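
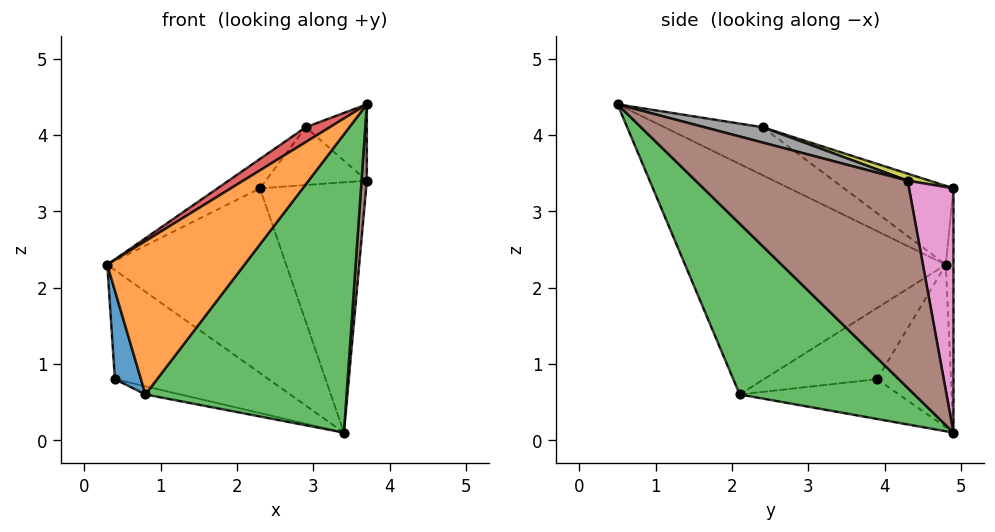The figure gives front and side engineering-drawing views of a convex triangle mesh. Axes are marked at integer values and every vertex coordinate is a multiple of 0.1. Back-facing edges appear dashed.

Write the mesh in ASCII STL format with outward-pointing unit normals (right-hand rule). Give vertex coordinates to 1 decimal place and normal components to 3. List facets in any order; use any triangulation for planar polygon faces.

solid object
 facet normal -0.043 0.999 -0.015
  outer loop
   vertex 2.3 4.9 3.3
   vertex 3.4 4.9 0.1
   vertex 0.3 4.8 2.3
  endloop
 endfacet
 facet normal -0.798 -0.420 0.432
  outer loop
   vertex 0.8 2.1 0.6
   vertex 3.7 0.5 4.4
   vertex 0.3 4.8 2.3
  endloop
 endfacet
 facet normal 0.507 -0.584 -0.633
  outer loop
   vertex 0.8 2.1 0.6
   vertex 3.4 4.9 0.1
   vertex 3.7 0.5 4.4
  endloop
 endfacet
 facet normal -0.658 -0.161 0.736
  outer loop
   vertex 2.9 2.4 4.1
   vertex 0.3 4.8 2.3
   vertex 3.7 0.5 4.4
  endloop
 endfacet
 facet normal -0.447 0.173 0.877
  outer loop
   vertex 2.9 2.4 4.1
   vertex 2.3 4.9 3.3
   vertex 0.3 4.8 2.3
  endloop
 endfacet
 facet normal 0.995 -0.025 -0.095
  outer loop
   vertex 3.7 4.3 3.4
   vertex 3.7 0.5 4.4
   vertex 3.4 4.9 0.1
  endloop
 endfacet
 facet normal 0.383 0.915 0.132
  outer loop
   vertex 3.7 4.3 3.4
   vertex 3.4 4.9 0.1
   vertex 2.3 4.9 3.3
  endloop
 endfacet
 facet normal 0.235 0.247 0.940
  outer loop
   vertex 3.7 4.3 3.4
   vertex 2.9 2.4 4.1
   vertex 3.7 0.5 4.4
  endloop
 endfacet
 facet normal 0.069 0.319 0.945
  outer loop
   vertex 3.7 4.3 3.4
   vertex 2.3 4.9 3.3
   vertex 2.9 2.4 4.1
  endloop
 endfacet
 facet normal -0.377 0.783 -0.495
  outer loop
   vertex 0.4 3.9 0.8
   vertex 0.3 4.8 2.3
   vertex 3.4 4.9 0.1
  endloop
 endfacet
 facet normal -0.972 -0.224 0.069
  outer loop
   vertex 0.4 3.9 0.8
   vertex 0.8 2.1 0.6
   vertex 0.3 4.8 2.3
  endloop
 endfacet
 facet normal -0.244 0.053 -0.968
  outer loop
   vertex 0.4 3.9 0.8
   vertex 3.4 4.9 0.1
   vertex 0.8 2.1 0.6
  endloop
 endfacet
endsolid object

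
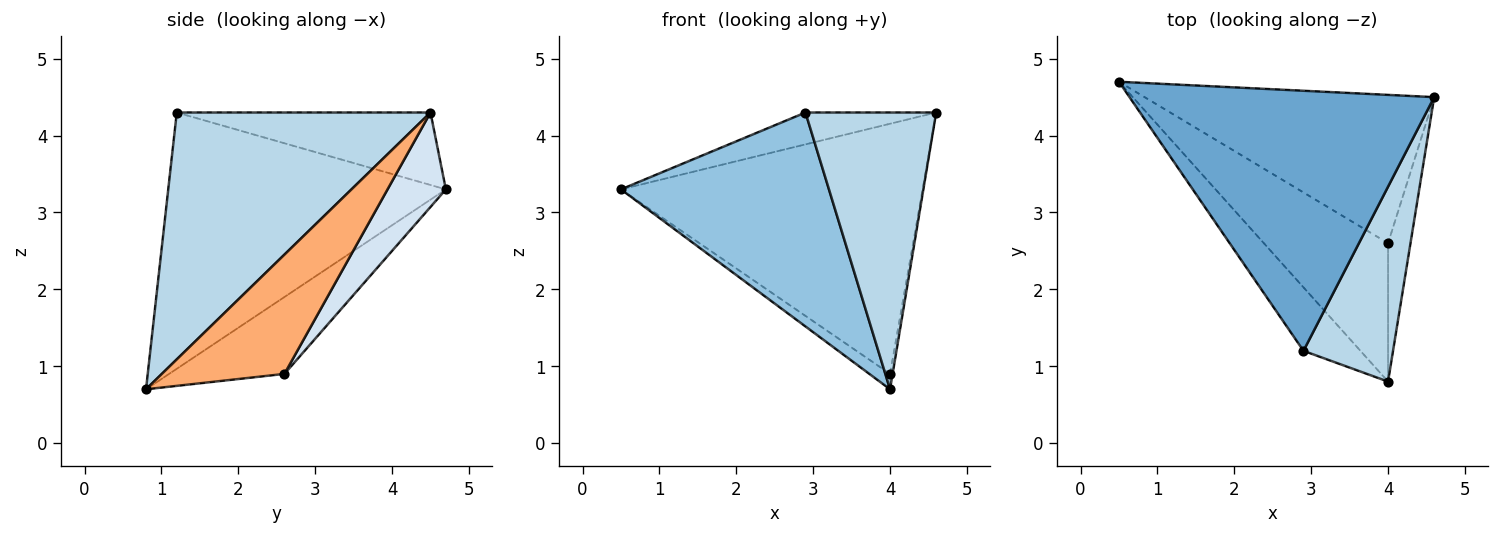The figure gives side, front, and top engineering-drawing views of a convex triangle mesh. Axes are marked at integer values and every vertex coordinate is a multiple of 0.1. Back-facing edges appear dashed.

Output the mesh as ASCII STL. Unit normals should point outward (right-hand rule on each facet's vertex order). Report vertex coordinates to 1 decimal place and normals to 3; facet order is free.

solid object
 facet normal -0.230 0.118 0.966
  outer loop
   vertex 2.9 1.2 4.3
   vertex 4.6 4.5 4.3
   vertex 0.5 4.7 3.3
  endloop
 endfacet
 facet normal -0.788 -0.590 -0.175
  outer loop
   vertex 2.9 1.2 4.3
   vertex 0.5 4.7 3.3
   vertex 4.0 0.8 0.7
  endloop
 endfacet
 facet normal 0.846 -0.436 0.307
  outer loop
   vertex 2.9 1.2 4.3
   vertex 4.0 0.8 0.7
   vertex 4.6 4.5 4.3
  endloop
 endfacet
 facet normal 0.164 0.848 -0.503
  outer loop
   vertex 4.0 2.6 0.9
   vertex 0.5 4.7 3.3
   vertex 4.6 4.5 4.3
  endloop
 endfacet
 facet normal -0.524 0.094 -0.846
  outer loop
   vertex 4.0 2.6 0.9
   vertex 4.0 0.8 0.7
   vertex 0.5 4.7 3.3
  endloop
 endfacet
 facet normal 0.983 0.021 -0.185
  outer loop
   vertex 4.0 2.6 0.9
   vertex 4.6 4.5 4.3
   vertex 4.0 0.8 0.7
  endloop
 endfacet
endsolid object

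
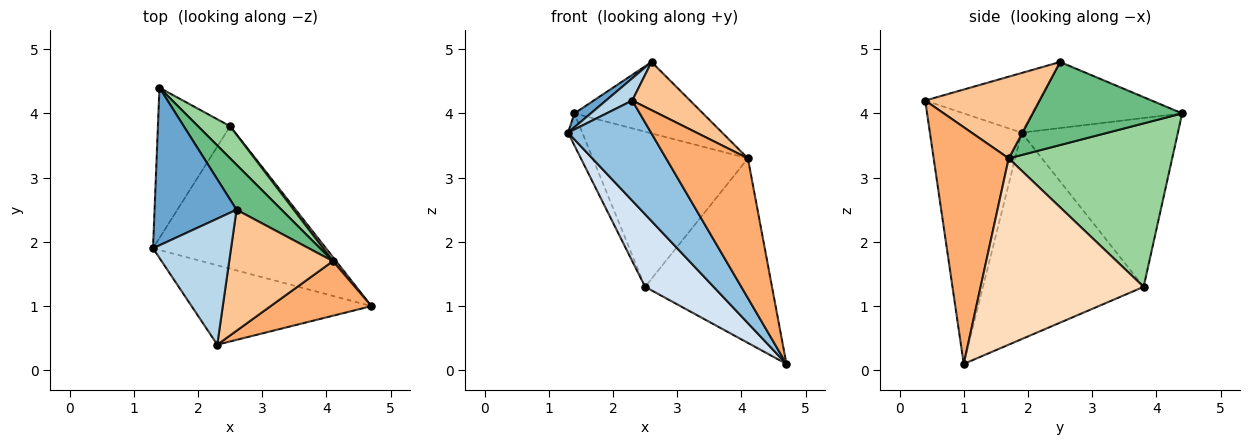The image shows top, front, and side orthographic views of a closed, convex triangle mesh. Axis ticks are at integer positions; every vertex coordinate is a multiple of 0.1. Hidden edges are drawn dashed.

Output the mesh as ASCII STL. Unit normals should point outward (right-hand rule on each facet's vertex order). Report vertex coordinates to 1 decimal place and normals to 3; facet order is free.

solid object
 facet normal -0.626 -0.068 0.777
  outer loop
   vertex 2.6 2.5 4.8
   vertex 1.4 4.4 4.0
   vertex 1.3 1.9 3.7
  endloop
 endfacet
 facet normal -0.654 -0.593 -0.470
  outer loop
   vertex 2.3 0.4 4.2
   vertex 1.3 1.9 3.7
   vertex 4.7 1.0 0.1
  endloop
 endfacet
 facet normal -0.602 -0.139 0.787
  outer loop
   vertex 2.3 0.4 4.2
   vertex 2.6 2.5 4.8
   vertex 1.3 1.9 3.7
  endloop
 endfacet
 facet normal -0.729 -0.311 -0.610
  outer loop
   vertex 2.5 3.8 1.3
   vertex 4.7 1.0 0.1
   vertex 1.3 1.9 3.7
  endloop
 endfacet
 facet normal -0.916 0.084 -0.392
  outer loop
   vertex 2.5 3.8 1.3
   vertex 1.3 1.9 3.7
   vertex 1.4 4.4 4.0
  endloop
 endfacet
 facet normal 0.650 -0.708 0.277
  outer loop
   vertex 4.1 1.7 3.3
   vertex 2.3 0.4 4.2
   vertex 4.7 1.0 0.1
  endloop
 endfacet
 facet normal 0.591 -0.299 0.750
  outer loop
   vertex 4.1 1.7 3.3
   vertex 2.6 2.5 4.8
   vertex 2.3 0.4 4.2
  endloop
 endfacet
 facet normal 0.789 0.614 0.014
  outer loop
   vertex 4.1 1.7 3.3
   vertex 4.7 1.0 0.1
   vertex 2.5 3.8 1.3
  endloop
 endfacet
 facet normal 0.701 0.603 0.380
  outer loop
   vertex 4.1 1.7 3.3
   vertex 1.4 4.4 4.0
   vertex 2.6 2.5 4.8
  endloop
 endfacet
 facet normal 0.718 0.682 0.141
  outer loop
   vertex 4.1 1.7 3.3
   vertex 2.5 3.8 1.3
   vertex 1.4 4.4 4.0
  endloop
 endfacet
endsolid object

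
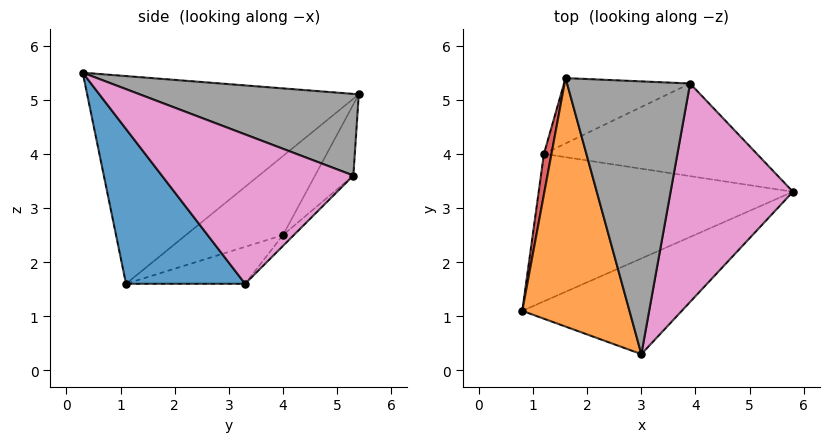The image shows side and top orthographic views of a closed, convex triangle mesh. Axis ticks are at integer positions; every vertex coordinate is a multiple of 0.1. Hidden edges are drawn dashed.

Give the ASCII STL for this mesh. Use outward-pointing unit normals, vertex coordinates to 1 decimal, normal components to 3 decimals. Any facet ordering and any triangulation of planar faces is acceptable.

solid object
 facet normal 0.372 -0.845 -0.383
  outer loop
   vertex 3.0 0.3 5.5
   vertex 0.8 1.1 1.6
   vertex 5.8 3.3 1.6
  endloop
 endfacet
 facet normal -0.870 -0.204 0.449
  outer loop
   vertex 3.0 0.3 5.5
   vertex 1.6 5.4 5.1
   vertex 0.8 1.1 1.6
  endloop
 endfacet
 facet normal -0.137 0.311 -0.941
  outer loop
   vertex 1.2 4.0 2.5
   vertex 5.8 3.3 1.6
   vertex 0.8 1.1 1.6
  endloop
 endfacet
 facet normal -0.990 0.107 0.095
  outer loop
   vertex 1.2 4.0 2.5
   vertex 0.8 1.1 1.6
   vertex 1.6 5.4 5.1
  endloop
 endfacet
 facet normal -0.037 0.689 -0.724
  outer loop
   vertex 3.9 5.3 3.6
   vertex 5.8 3.3 1.6
   vertex 1.2 4.0 2.5
  endloop
 endfacet
 facet normal -0.243 0.869 -0.431
  outer loop
   vertex 3.9 5.3 3.6
   vertex 1.2 4.0 2.5
   vertex 1.6 5.4 5.1
  endloop
 endfacet
 facet normal 0.770 0.101 0.630
  outer loop
   vertex 3.9 5.3 3.6
   vertex 3.0 0.3 5.5
   vertex 5.8 3.3 1.6
  endloop
 endfacet
 facet normal 0.540 0.212 0.814
  outer loop
   vertex 3.9 5.3 3.6
   vertex 1.6 5.4 5.1
   vertex 3.0 0.3 5.5
  endloop
 endfacet
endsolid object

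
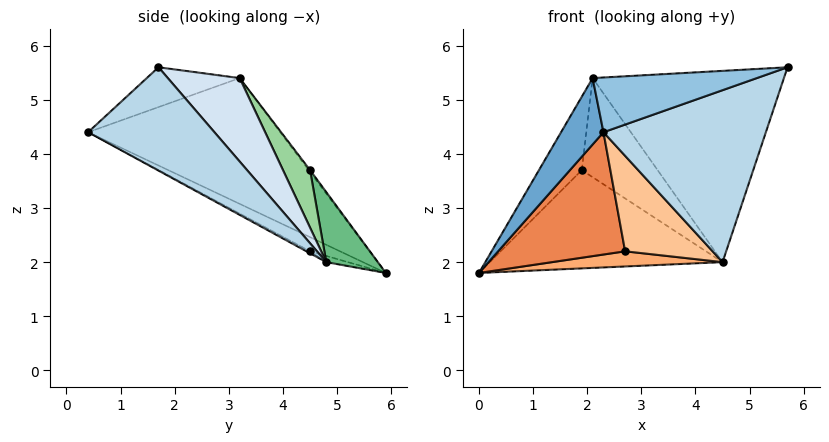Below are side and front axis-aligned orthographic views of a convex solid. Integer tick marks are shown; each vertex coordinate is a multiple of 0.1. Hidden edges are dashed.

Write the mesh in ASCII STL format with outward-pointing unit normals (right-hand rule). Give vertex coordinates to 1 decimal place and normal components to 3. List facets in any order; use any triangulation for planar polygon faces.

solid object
 facet normal -0.904 -0.200 0.378
  outer loop
   vertex 2.1 3.2 5.4
   vertex 0.0 5.9 1.8
   vertex 2.3 0.4 4.4
  endloop
 endfacet
 facet normal -0.194 -0.342 0.919
  outer loop
   vertex 2.1 3.2 5.4
   vertex 2.3 0.4 4.4
   vertex 5.7 1.7 5.6
  endloop
 endfacet
 facet normal 0.460 -0.591 -0.662
  outer loop
   vertex 4.5 4.8 2.0
   vertex 5.7 1.7 5.6
   vertex 2.3 0.4 4.4
  endloop
 endfacet
 facet normal 0.290 0.771 0.567
  outer loop
   vertex 4.5 4.8 2.0
   vertex 2.1 3.2 5.4
   vertex 5.7 1.7 5.6
  endloop
 endfacet
 facet normal -0.109 -0.462 -0.880
  outer loop
   vertex 2.7 4.5 2.2
   vertex 2.3 0.4 4.4
   vertex 0.0 5.9 1.8
  endloop
 endfacet
 facet normal -0.045 -0.354 -0.934
  outer loop
   vertex 2.7 4.5 2.2
   vertex 0.0 5.9 1.8
   vertex 4.5 4.8 2.0
  endloop
 endfacet
 facet normal -0.019 -0.471 -0.882
  outer loop
   vertex 2.7 4.5 2.2
   vertex 4.5 4.8 2.0
   vertex 2.3 0.4 4.4
  endloop
 endfacet
 facet normal -0.025 0.793 0.609
  outer loop
   vertex 1.9 4.5 3.7
   vertex 0.0 5.9 1.8
   vertex 2.1 3.2 5.4
  endloop
 endfacet
 facet normal 0.193 0.872 0.449
  outer loop
   vertex 1.9 4.5 3.7
   vertex 4.5 4.8 2.0
   vertex 0.0 5.9 1.8
  endloop
 endfacet
 facet normal 0.278 0.779 0.563
  outer loop
   vertex 1.9 4.5 3.7
   vertex 2.1 3.2 5.4
   vertex 4.5 4.8 2.0
  endloop
 endfacet
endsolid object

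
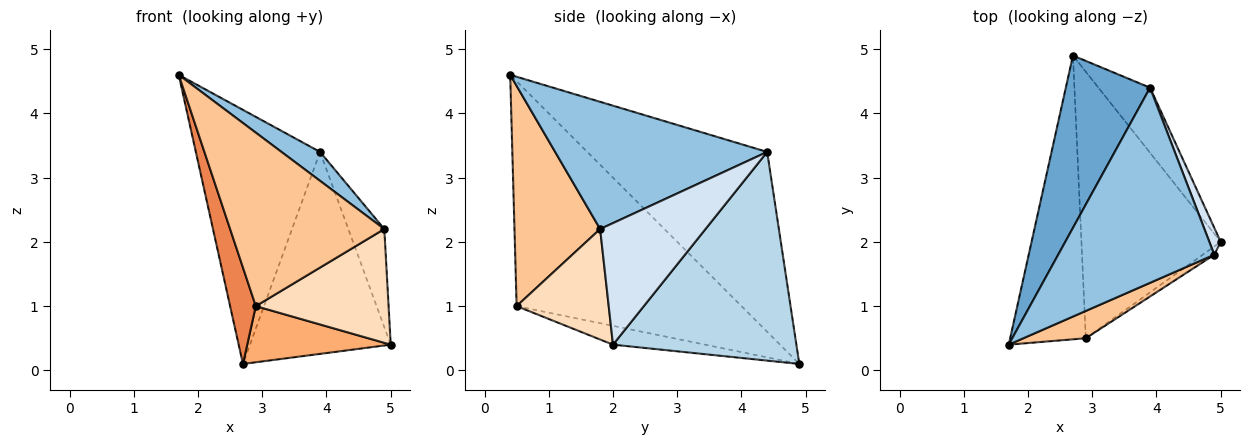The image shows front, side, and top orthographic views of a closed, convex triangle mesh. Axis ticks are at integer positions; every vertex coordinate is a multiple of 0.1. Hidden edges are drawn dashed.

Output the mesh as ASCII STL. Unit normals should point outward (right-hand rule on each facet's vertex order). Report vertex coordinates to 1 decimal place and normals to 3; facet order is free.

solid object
 facet normal -0.768 0.530 0.360
  outer loop
   vertex 3.9 4.4 3.4
   vertex 2.7 4.9 0.1
   vertex 1.7 0.4 4.6
  endloop
 endfacet
 facet normal 0.628 -0.114 0.770
  outer loop
   vertex 3.9 4.4 3.4
   vertex 1.7 0.4 4.6
   vertex 4.9 1.8 2.2
  endloop
 endfacet
 facet normal 0.778 0.597 -0.193
  outer loop
   vertex 3.9 4.4 3.4
   vertex 5.0 2.0 0.4
   vertex 2.7 4.9 0.1
  endloop
 endfacet
 facet normal 0.943 0.322 0.088
  outer loop
   vertex 3.9 4.4 3.4
   vertex 4.9 1.8 2.2
   vertex 5.0 2.0 0.4
  endloop
 endfacet
 facet normal -0.942 -0.108 -0.317
  outer loop
   vertex 2.9 0.5 1.0
   vertex 1.7 0.4 4.6
   vertex 2.7 4.9 0.1
  endloop
 endfacet
 facet normal -0.131 -0.204 -0.970
  outer loop
   vertex 2.9 0.5 1.0
   vertex 2.7 4.9 0.1
   vertex 5.0 2.0 0.4
  endloop
 endfacet
 facet normal 0.481 -0.866 0.136
  outer loop
   vertex 2.9 0.5 1.0
   vertex 4.9 1.8 2.2
   vertex 1.7 0.4 4.6
  endloop
 endfacet
 facet normal 0.569 -0.820 -0.060
  outer loop
   vertex 2.9 0.5 1.0
   vertex 5.0 2.0 0.4
   vertex 4.9 1.8 2.2
  endloop
 endfacet
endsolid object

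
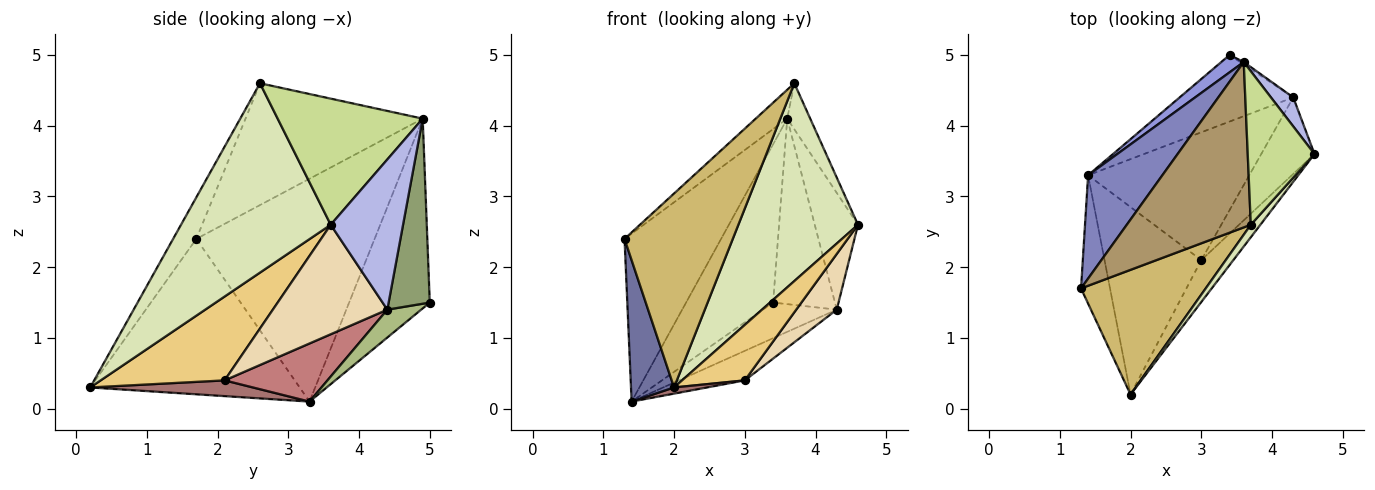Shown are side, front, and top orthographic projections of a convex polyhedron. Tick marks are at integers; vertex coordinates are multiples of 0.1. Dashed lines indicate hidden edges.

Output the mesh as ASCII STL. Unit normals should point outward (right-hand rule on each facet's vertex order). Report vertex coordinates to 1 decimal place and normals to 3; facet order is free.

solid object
 facet normal -0.964 -0.198 -0.180
  outer loop
   vertex 1.4 3.3 0.1
   vertex 2.0 0.2 0.3
   vertex 1.3 1.7 2.4
  endloop
 endfacet
 facet normal -0.844 0.457 0.281
  outer loop
   vertex 1.4 3.3 0.1
   vertex 1.3 1.7 2.4
   vertex 3.6 4.9 4.1
  endloop
 endfacet
 facet normal -0.678 0.731 0.080
  outer loop
   vertex 1.4 3.3 0.1
   vertex 3.6 4.9 4.1
   vertex 3.4 5.0 1.5
  endloop
 endfacet
 facet normal 0.851 0.509 0.126
  outer loop
   vertex 4.3 4.4 1.4
   vertex 3.6 4.9 4.1
   vertex 4.6 3.6 2.6
  endloop
 endfacet
 facet normal 0.554 0.833 -0.011
  outer loop
   vertex 4.3 4.4 1.4
   vertex 3.4 5.0 1.5
   vertex 3.6 4.9 4.1
  endloop
 endfacet
 facet normal 0.212 0.461 -0.862
  outer loop
   vertex 4.3 4.4 1.4
   vertex 1.4 3.3 0.1
   vertex 3.4 5.0 1.5
  endloop
 endfacet
 facet normal 0.875 0.139 0.463
  outer loop
   vertex 3.7 2.6 4.6
   vertex 4.6 3.6 2.6
   vertex 3.6 4.9 4.1
  endloop
 endfacet
 facet normal 0.781 -0.624 0.039
  outer loop
   vertex 3.7 2.6 4.6
   vertex 2.0 0.2 0.3
   vertex 4.6 3.6 2.6
  endloop
 endfacet
 facet normal -0.695 0.124 0.708
  outer loop
   vertex 3.7 2.6 4.6
   vertex 3.6 4.9 4.1
   vertex 1.3 1.7 2.4
  endloop
 endfacet
 facet normal -0.177 -0.828 0.532
  outer loop
   vertex 3.7 2.6 4.6
   vertex 1.3 1.7 2.4
   vertex 2.0 0.2 0.3
  endloop
 endfacet
 facet normal 0.844 -0.427 -0.323
  outer loop
   vertex 3.0 2.1 0.4
   vertex 4.6 3.6 2.6
   vertex 2.0 0.2 0.3
  endloop
 endfacet
 facet normal 0.857 -0.303 -0.416
  outer loop
   vertex 3.0 2.1 0.4
   vertex 4.3 4.4 1.4
   vertex 4.6 3.6 2.6
  endloop
 endfacet
 facet normal 0.161 -0.033 -0.986
  outer loop
   vertex 3.0 2.1 0.4
   vertex 2.0 0.2 0.3
   vertex 1.4 3.3 0.1
  endloop
 endfacet
 facet normal 0.332 0.212 -0.919
  outer loop
   vertex 3.0 2.1 0.4
   vertex 1.4 3.3 0.1
   vertex 4.3 4.4 1.4
  endloop
 endfacet
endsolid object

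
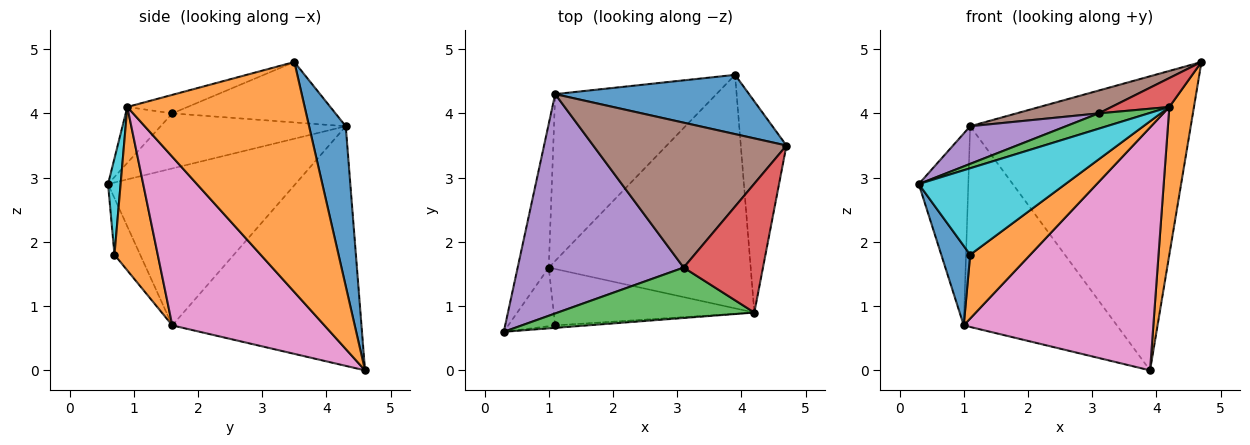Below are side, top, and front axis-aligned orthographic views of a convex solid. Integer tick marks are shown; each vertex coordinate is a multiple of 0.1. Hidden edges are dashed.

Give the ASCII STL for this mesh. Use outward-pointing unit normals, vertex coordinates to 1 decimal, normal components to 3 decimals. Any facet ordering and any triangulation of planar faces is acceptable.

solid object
 facet normal 0.161 0.968 0.195
  outer loop
   vertex 1.1 4.3 3.8
   vertex 4.7 3.5 4.8
   vertex 3.9 4.6 0.0
  endloop
 endfacet
 facet normal 0.972 -0.135 -0.193
  outer loop
   vertex 4.2 0.9 4.1
   vertex 3.9 4.6 0.0
   vertex 4.7 3.5 4.8
  endloop
 endfacet
 facet normal -0.262 -0.281 0.923
  outer loop
   vertex 3.1 1.6 4.0
   vertex 0.3 0.6 2.9
   vertex 4.2 0.9 4.1
  endloop
 endfacet
 facet normal -0.222 -0.213 0.951
  outer loop
   vertex 3.1 1.6 4.0
   vertex 4.2 0.9 4.1
   vertex 4.7 3.5 4.8
  endloop
 endfacet
 facet normal -0.311 -0.161 0.937
  outer loop
   vertex 3.1 1.6 4.0
   vertex 1.1 4.3 3.8
   vertex 0.3 0.6 2.9
  endloop
 endfacet
 facet normal -0.295 -0.149 0.944
  outer loop
   vertex 3.1 1.6 4.0
   vertex 4.7 3.5 4.8
   vertex 1.1 4.3 3.8
  endloop
 endfacet
 facet normal 0.501 -0.624 -0.600
  outer loop
   vertex 1.0 1.6 0.7
   vertex 3.9 4.6 0.0
   vertex 4.2 0.9 4.1
  endloop
 endfacet
 facet normal -0.689 0.558 -0.463
  outer loop
   vertex 1.0 1.6 0.7
   vertex 1.1 4.3 3.8
   vertex 3.9 4.6 0.0
  endloop
 endfacet
 facet normal -0.950 0.251 -0.188
  outer loop
   vertex 1.0 1.6 0.7
   vertex 0.3 0.6 2.9
   vertex 1.1 4.3 3.8
  endloop
 endfacet
 facet normal 0.085 -0.996 -0.028
  outer loop
   vertex 1.1 0.7 1.8
   vertex 4.2 0.9 4.1
   vertex 0.3 0.6 2.9
  endloop
 endfacet
 facet normal -0.582 -0.655 -0.483
  outer loop
   vertex 1.1 0.7 1.8
   vertex 0.3 0.6 2.9
   vertex 1.0 1.6 0.7
  endloop
 endfacet
 facet normal 0.475 -0.659 -0.583
  outer loop
   vertex 1.1 0.7 1.8
   vertex 1.0 1.6 0.7
   vertex 4.2 0.9 4.1
  endloop
 endfacet
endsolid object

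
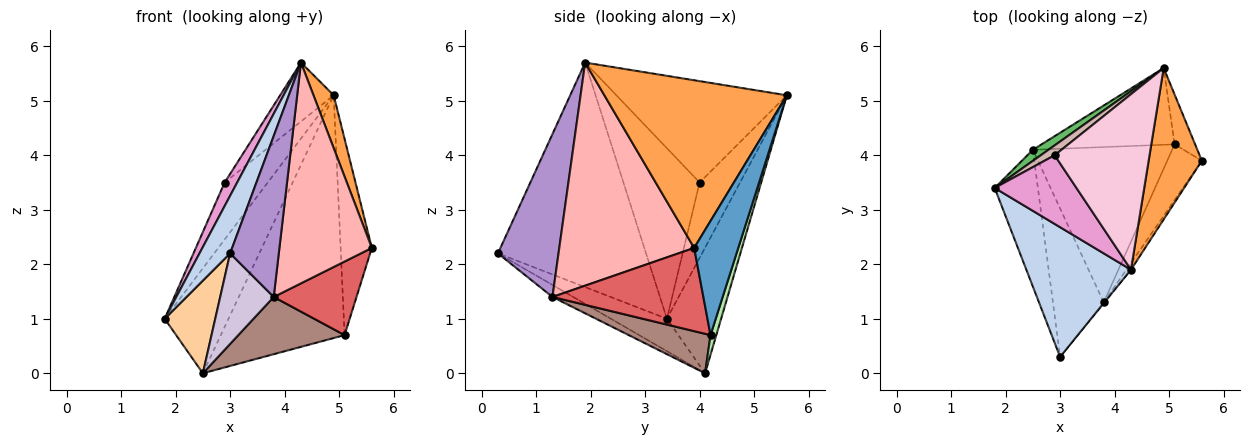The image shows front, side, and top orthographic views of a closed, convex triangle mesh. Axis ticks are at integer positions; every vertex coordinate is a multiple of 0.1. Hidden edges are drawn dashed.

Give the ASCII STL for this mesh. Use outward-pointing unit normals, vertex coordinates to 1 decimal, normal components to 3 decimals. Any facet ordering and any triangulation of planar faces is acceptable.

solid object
 facet normal 0.808 0.572 -0.145
  outer loop
   vertex 5.1 4.2 0.7
   vertex 4.9 5.6 5.1
   vertex 5.6 3.9 2.3
  endloop
 endfacet
 facet normal -0.891 -0.184 0.415
  outer loop
   vertex 4.3 1.9 5.7
   vertex 1.8 3.4 1.0
   vertex 3.0 0.3 2.2
  endloop
 endfacet
 facet normal 0.948 -0.105 0.301
  outer loop
   vertex 4.3 1.9 5.7
   vertex 5.6 3.9 2.3
   vertex 4.9 5.6 5.1
  endloop
 endfacet
 facet normal -0.528 -0.476 -0.703
  outer loop
   vertex 2.5 4.1 0.0
   vertex 3.0 0.3 2.2
   vertex 1.8 3.4 1.0
  endloop
 endfacet
 facet normal -0.645 0.760 0.080
  outer loop
   vertex 2.5 4.1 0.0
   vertex 1.8 3.4 1.0
   vertex 4.9 5.6 5.1
  endloop
 endfacet
 facet normal 0.044 0.953 -0.301
  outer loop
   vertex 2.5 4.1 0.0
   vertex 4.9 5.6 5.1
   vertex 5.1 4.2 0.7
  endloop
 endfacet
 facet normal 0.824 -0.452 -0.342
  outer loop
   vertex 3.8 1.3 1.4
   vertex 5.1 4.2 0.7
   vertex 5.6 3.9 2.3
  endloop
 endfacet
 facet normal 0.825 -0.565 -0.017
  outer loop
   vertex 3.8 1.3 1.4
   vertex 5.6 3.9 2.3
   vertex 4.3 1.9 5.7
  endloop
 endfacet
 facet normal 0.780 -0.626 -0.003
  outer loop
   vertex 3.8 1.3 1.4
   vertex 4.3 1.9 5.7
   vertex 3.0 0.3 2.2
  endloop
 endfacet
 facet normal -0.199 -0.510 -0.837
  outer loop
   vertex 3.8 1.3 1.4
   vertex 3.0 0.3 2.2
   vertex 2.5 4.1 0.0
  endloop
 endfacet
 facet normal 0.257 -0.334 -0.907
  outer loop
   vertex 3.8 1.3 1.4
   vertex 2.5 4.1 0.0
   vertex 5.1 4.2 0.7
  endloop
 endfacet
 facet normal -0.679 0.724 0.125
  outer loop
   vertex 2.9 4.0 3.5
   vertex 4.9 5.6 5.1
   vertex 1.8 3.4 1.0
  endloop
 endfacet
 facet normal -0.892 -0.147 0.428
  outer loop
   vertex 2.9 4.0 3.5
   vertex 1.8 3.4 1.0
   vertex 4.3 1.9 5.7
  endloop
 endfacet
 facet normal -0.712 0.223 0.666
  outer loop
   vertex 2.9 4.0 3.5
   vertex 4.3 1.9 5.7
   vertex 4.9 5.6 5.1
  endloop
 endfacet
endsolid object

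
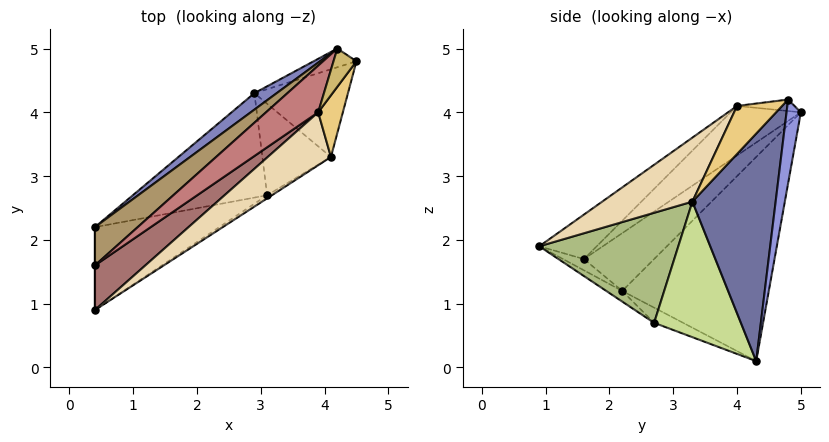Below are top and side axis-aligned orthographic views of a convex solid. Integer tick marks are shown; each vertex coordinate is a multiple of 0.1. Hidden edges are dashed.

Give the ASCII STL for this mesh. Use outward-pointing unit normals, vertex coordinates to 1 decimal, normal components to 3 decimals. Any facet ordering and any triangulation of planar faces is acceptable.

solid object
 facet normal 0.913 0.157 -0.376
  outer loop
   vertex 4.1 3.3 2.6
   vertex 2.9 4.3 0.1
   vertex 4.5 4.8 4.2
  endloop
 endfacet
 facet normal -0.624 0.779 0.068
  outer loop
   vertex 4.2 5.0 4.0
   vertex 2.9 4.3 0.1
   vertex 0.4 2.2 1.2
  endloop
 endfacet
 facet normal 0.668 0.661 -0.341
  outer loop
   vertex 4.2 5.0 4.0
   vertex 4.5 4.8 4.2
   vertex 2.9 4.3 0.1
  endloop
 endfacet
 facet normal -0.075 -0.473 -0.878
  outer loop
   vertex 3.1 2.7 0.7
   vertex 0.4 0.9 1.9
   vertex 0.4 2.2 1.2
  endloop
 endfacet
 facet normal -0.105 -0.361 -0.927
  outer loop
   vertex 3.1 2.7 0.7
   vertex 0.4 2.2 1.2
   vertex 2.9 4.3 0.1
  endloop
 endfacet
 facet normal 0.547 -0.837 -0.024
  outer loop
   vertex 3.1 2.7 0.7
   vertex 4.1 3.3 2.6
   vertex 0.4 0.9 1.9
  endloop
 endfacet
 facet normal 0.891 -0.058 -0.451
  outer loop
   vertex 3.1 2.7 0.7
   vertex 2.9 4.3 0.1
   vertex 4.1 3.3 2.6
  endloop
 endfacet
 facet normal -1.000 0.000 0.000
  outer loop
   vertex 0.4 1.6 1.7
   vertex 0.4 2.2 1.2
   vertex 0.4 0.9 1.9
  endloop
 endfacet
 facet normal -0.720 0.444 0.533
  outer loop
   vertex 0.4 1.6 1.7
   vertex 4.2 5.0 4.0
   vertex 0.4 2.2 1.2
  endloop
 endfacet
 facet normal -0.436 0.218 0.873
  outer loop
   vertex 3.9 4.0 4.1
   vertex 4.5 4.8 4.2
   vertex 4.2 5.0 4.0
  endloop
 endfacet
 facet normal 0.721 -0.587 0.370
  outer loop
   vertex 3.9 4.0 4.1
   vertex 4.1 3.3 2.6
   vertex 4.5 4.8 4.2
  endloop
 endfacet
 facet normal 0.433 -0.793 0.428
  outer loop
   vertex 3.9 4.0 4.1
   vertex 0.4 0.9 1.9
   vertex 4.1 3.3 2.6
  endloop
 endfacet
 facet normal -0.647 0.210 0.733
  outer loop
   vertex 3.9 4.0 4.1
   vertex 0.4 1.6 1.7
   vertex 0.4 0.9 1.9
  endloop
 endfacet
 facet normal -0.663 0.269 0.698
  outer loop
   vertex 3.9 4.0 4.1
   vertex 4.2 5.0 4.0
   vertex 0.4 1.6 1.7
  endloop
 endfacet
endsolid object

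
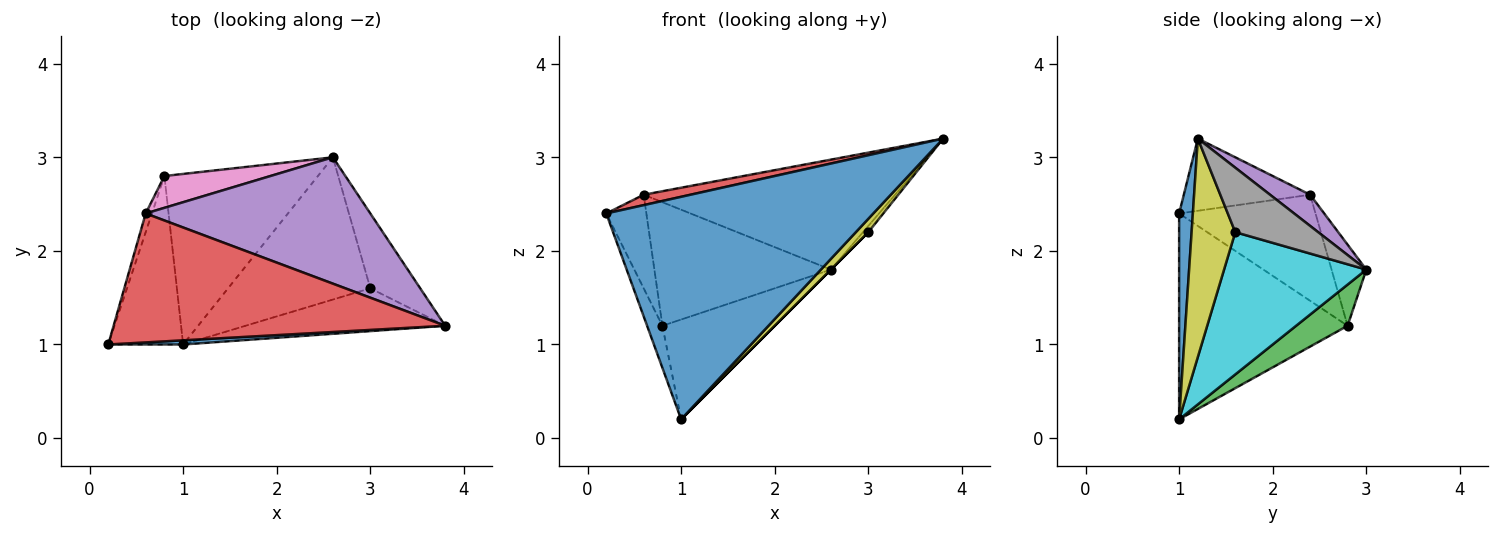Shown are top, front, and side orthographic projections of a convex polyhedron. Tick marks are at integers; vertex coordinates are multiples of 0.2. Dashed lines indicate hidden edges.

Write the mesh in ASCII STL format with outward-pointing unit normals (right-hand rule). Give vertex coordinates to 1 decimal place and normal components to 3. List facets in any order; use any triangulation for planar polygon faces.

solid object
 facet normal 0.051 -0.999 0.019
  outer loop
   vertex 1.0 1.0 0.2
   vertex 3.8 1.2 3.2
   vertex 0.2 1.0 2.4
  endloop
 endfacet
 facet normal -0.936 0.085 -0.341
  outer loop
   vertex 0.8 2.8 1.2
   vertex 1.0 1.0 0.2
   vertex 0.2 1.0 2.4
  endloop
 endfacet
 facet normal 0.226 0.492 -0.841
  outer loop
   vertex 0.8 2.8 1.2
   vertex 2.6 3.0 1.8
   vertex 1.0 1.0 0.2
  endloop
 endfacet
 facet normal -0.212 -0.079 0.974
  outer loop
   vertex 0.6 2.4 2.6
   vertex 0.2 1.0 2.4
   vertex 3.8 1.2 3.2
  endloop
 endfacet
 facet normal 0.104 0.653 0.750
  outer loop
   vertex 0.6 2.4 2.6
   vertex 3.8 1.2 3.2
   vertex 2.6 3.0 1.8
  endloop
 endfacet
 facet normal -0.958 0.282 -0.056
  outer loop
   vertex 0.6 2.4 2.6
   vertex 0.8 2.8 1.2
   vertex 0.2 1.0 2.4
  endloop
 endfacet
 facet normal -0.187 0.951 0.245
  outer loop
   vertex 0.6 2.4 2.6
   vertex 2.6 3.0 1.8
   vertex 0.8 2.8 1.2
  endloop
 endfacet
 facet normal 0.790 0.051 -0.611
  outer loop
   vertex 3.0 1.6 2.2
   vertex 2.6 3.0 1.8
   vertex 3.8 1.2 3.2
  endloop
 endfacet
 facet normal 0.722 -0.206 -0.660
  outer loop
   vertex 3.0 1.6 2.2
   vertex 3.8 1.2 3.2
   vertex 1.0 1.0 0.2
  endloop
 endfacet
 facet normal 0.707 0.000 -0.707
  outer loop
   vertex 3.0 1.6 2.2
   vertex 1.0 1.0 0.2
   vertex 2.6 3.0 1.8
  endloop
 endfacet
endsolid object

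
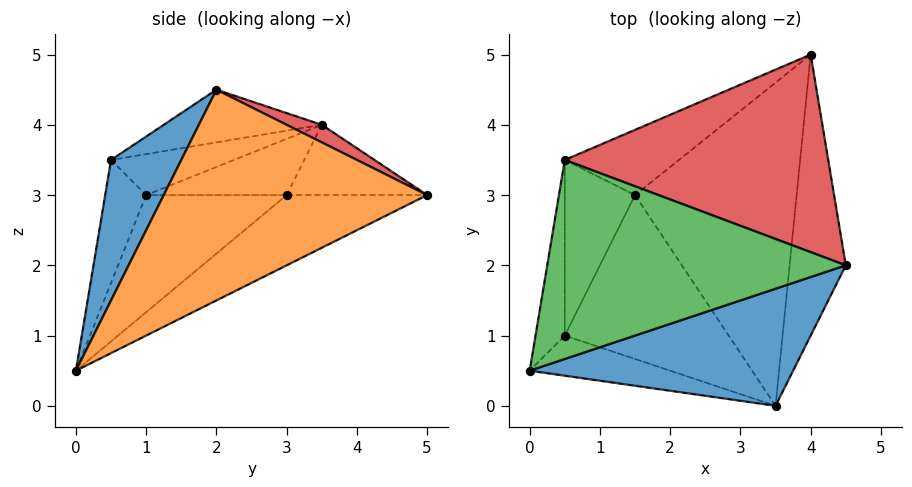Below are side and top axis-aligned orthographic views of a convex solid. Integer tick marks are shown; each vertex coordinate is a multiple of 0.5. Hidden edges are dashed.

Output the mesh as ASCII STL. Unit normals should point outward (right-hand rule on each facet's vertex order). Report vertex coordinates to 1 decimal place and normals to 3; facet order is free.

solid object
 facet normal 0.210 -0.894 0.395
  outer loop
   vertex 3.5 0.0 0.5
   vertex 4.5 2.0 4.5
   vertex 0.0 0.5 3.5
  endloop
 endfacet
 facet normal 0.966 0.032 -0.258
  outer loop
   vertex 3.5 0.0 0.5
   vertex 4.0 5.0 3.0
   vertex 4.5 2.0 4.5
  endloop
 endfacet
 facet normal -0.172 -0.134 0.976
  outer loop
   vertex 0.5 3.5 4.0
   vertex 0.0 0.5 3.5
   vertex 4.5 2.0 4.5
  endloop
 endfacet
 facet normal 0.059 0.454 0.889
  outer loop
   vertex 0.5 3.5 4.0
   vertex 4.5 2.0 4.5
   vertex 4.0 5.0 3.0
  endloop
 endfacet
 facet normal -0.656 -0.094 -0.749
  outer loop
   vertex 0.5 1.0 3.0
   vertex 3.5 0.0 0.5
   vertex 0.0 0.5 3.5
  endloop
 endfacet
 facet normal -0.793 0.226 -0.566
  outer loop
   vertex 0.5 1.0 3.0
   vertex 0.0 0.5 3.5
   vertex 0.5 3.5 4.0
  endloop
 endfacet
 facet normal -0.357 0.446 -0.821
  outer loop
   vertex 1.5 3.0 3.0
   vertex 4.0 5.0 3.0
   vertex 3.5 0.0 0.5
  endloop
 endfacet
 facet normal -0.438 0.548 -0.712
  outer loop
   vertex 1.5 3.0 3.0
   vertex 0.5 3.5 4.0
   vertex 4.0 5.0 3.0
  endloop
 endfacet
 facet normal -0.558 0.279 -0.781
  outer loop
   vertex 1.5 3.0 3.0
   vertex 3.5 0.0 0.5
   vertex 0.5 1.0 3.0
  endloop
 endfacet
 facet normal -0.596 0.298 -0.745
  outer loop
   vertex 1.5 3.0 3.0
   vertex 0.5 1.0 3.0
   vertex 0.5 3.5 4.0
  endloop
 endfacet
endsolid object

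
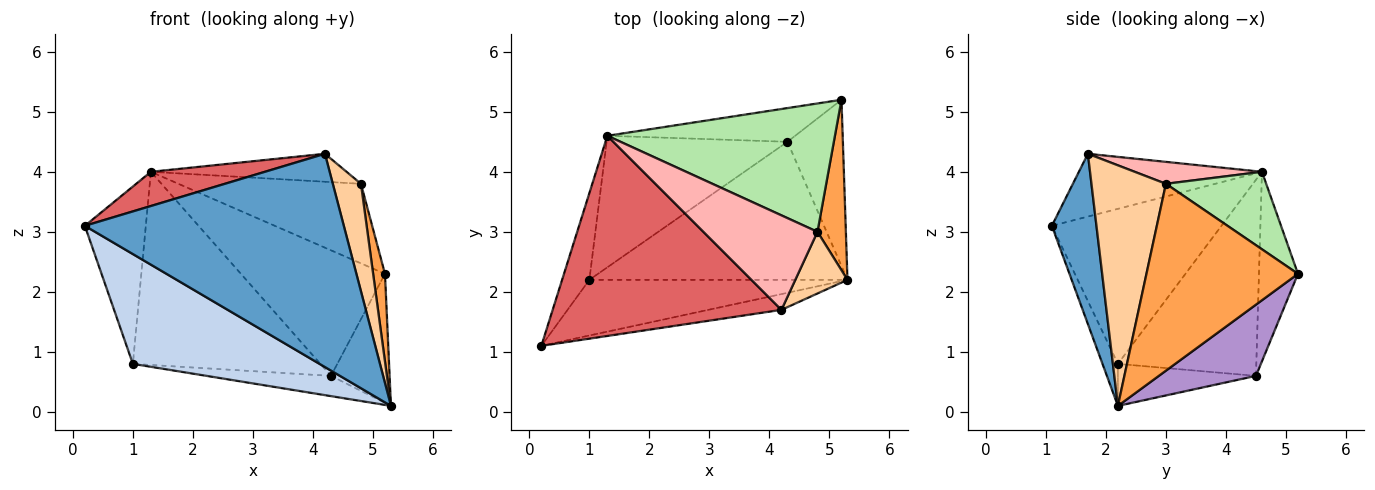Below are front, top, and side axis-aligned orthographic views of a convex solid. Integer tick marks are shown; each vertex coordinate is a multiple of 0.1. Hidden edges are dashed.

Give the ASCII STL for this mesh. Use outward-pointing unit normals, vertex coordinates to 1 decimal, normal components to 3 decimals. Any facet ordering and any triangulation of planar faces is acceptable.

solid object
 facet normal 0.169 -0.983 -0.073
  outer loop
   vertex 4.2 1.7 4.3
   vertex 0.2 1.1 3.1
   vertex 5.3 2.2 0.1
  endloop
 endfacet
 facet normal -0.073 -0.890 -0.451
  outer loop
   vertex 1.0 2.2 0.8
   vertex 5.3 2.2 0.1
   vertex 0.2 1.1 3.1
  endloop
 endfacet
 facet normal 0.986 -0.077 0.150
  outer loop
   vertex 4.8 3.0 3.8
   vertex 5.3 2.2 0.1
   vertex 5.2 5.2 2.3
  endloop
 endfacet
 facet normal 0.917 -0.347 0.199
  outer loop
   vertex 4.8 3.0 3.8
   vertex 4.2 1.7 4.3
   vertex 5.3 2.2 0.1
  endloop
 endfacet
 facet normal -0.928 0.334 -0.163
  outer loop
   vertex 1.3 4.6 4.0
   vertex 1.0 2.2 0.8
   vertex 0.2 1.1 3.1
  endloop
 endfacet
 facet normal 0.278 0.506 0.816
  outer loop
   vertex 1.3 4.6 4.0
   vertex 4.8 3.0 3.8
   vertex 5.2 5.2 2.3
  endloop
 endfacet
 facet normal -0.261 -0.163 0.952
  outer loop
   vertex 1.3 4.6 4.0
   vertex 0.2 1.1 3.1
   vertex 4.2 1.7 4.3
  endloop
 endfacet
 facet normal 0.181 0.279 0.943
  outer loop
   vertex 1.3 4.6 4.0
   vertex 4.2 1.7 4.3
   vertex 4.8 3.0 3.8
  endloop
 endfacet
 facet normal 0.712 0.430 -0.554
  outer loop
   vertex 4.3 4.5 0.6
   vertex 5.2 5.2 2.3
   vertex 5.3 2.2 0.1
  endloop
 endfacet
 facet normal -0.159 0.143 -0.977
  outer loop
   vertex 4.3 4.5 0.6
   vertex 5.3 2.2 0.1
   vertex 1.0 2.2 0.8
  endloop
 endfacet
 facet normal -0.253 0.934 -0.251
  outer loop
   vertex 4.3 4.5 0.6
   vertex 1.3 4.6 4.0
   vertex 5.2 5.2 2.3
  endloop
 endfacet
 facet normal -0.521 0.706 -0.480
  outer loop
   vertex 4.3 4.5 0.6
   vertex 1.0 2.2 0.8
   vertex 1.3 4.6 4.0
  endloop
 endfacet
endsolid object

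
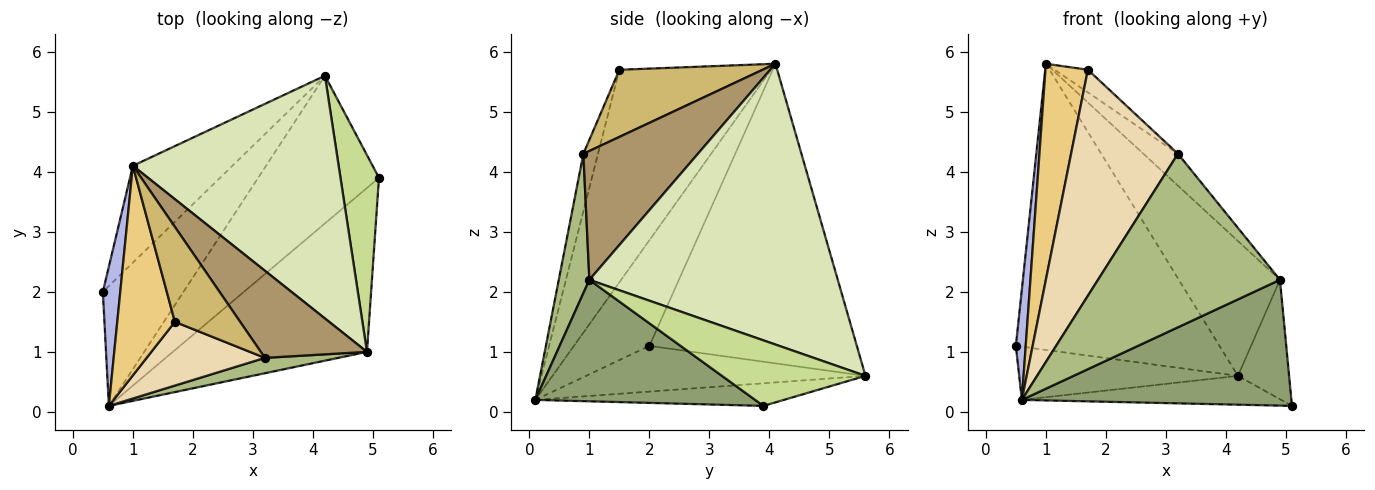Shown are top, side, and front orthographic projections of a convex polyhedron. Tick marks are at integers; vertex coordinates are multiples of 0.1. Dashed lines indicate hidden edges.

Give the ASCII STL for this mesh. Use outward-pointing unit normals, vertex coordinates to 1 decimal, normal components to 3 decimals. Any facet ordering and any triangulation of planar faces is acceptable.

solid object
 facet normal -0.694 0.682 -0.231
  outer loop
   vertex 1.0 4.1 5.8
   vertex 4.2 5.6 0.6
   vertex 0.5 2.0 1.1
  endloop
 endfacet
 facet normal -0.460 0.360 -0.812
  outer loop
   vertex 0.6 0.1 0.2
   vertex 0.5 2.0 1.1
   vertex 4.2 5.6 0.6
  endloop
 endfacet
 facet normal -0.181 0.188 -0.965
  outer loop
   vertex 0.6 0.1 0.2
   vertex 4.2 5.6 0.6
   vertex 5.1 3.9 0.1
  endloop
 endfacet
 facet normal -0.979 -0.128 0.161
  outer loop
   vertex 0.6 0.1 0.2
   vertex 1.0 4.1 5.8
   vertex 0.5 2.0 1.1
  endloop
 endfacet
 facet normal 0.445 -0.545 -0.711
  outer loop
   vertex 4.9 1.0 2.2
   vertex 0.6 0.1 0.2
   vertex 5.1 3.9 0.1
  endloop
 endfacet
 facet normal 0.165 -0.982 0.087
  outer loop
   vertex 4.9 1.0 2.2
   vertex 3.2 0.9 4.3
   vertex 0.6 0.1 0.2
  endloop
 endfacet
 facet normal 0.824 0.294 0.484
  outer loop
   vertex 4.9 1.0 2.2
   vertex 5.1 3.9 0.1
   vertex 4.2 5.6 0.6
  endloop
 endfacet
 facet normal 0.766 0.312 0.562
  outer loop
   vertex 4.9 1.0 2.2
   vertex 4.2 5.6 0.6
   vertex 1.0 4.1 5.8
  endloop
 endfacet
 facet normal 0.752 0.227 0.619
  outer loop
   vertex 4.9 1.0 2.2
   vertex 1.0 4.1 5.8
   vertex 3.2 0.9 4.3
  endloop
 endfacet
 facet normal 0.707 0.164 0.688
  outer loop
   vertex 1.7 1.5 5.7
   vertex 3.2 0.9 4.3
   vertex 1.0 4.1 5.8
  endloop
 endfacet
 facet normal -0.932 -0.261 0.253
  outer loop
   vertex 1.7 1.5 5.7
   vertex 1.0 4.1 5.8
   vertex 0.6 0.1 0.2
  endloop
 endfacet
 facet normal -0.131 -0.954 0.269
  outer loop
   vertex 1.7 1.5 5.7
   vertex 0.6 0.1 0.2
   vertex 3.2 0.9 4.3
  endloop
 endfacet
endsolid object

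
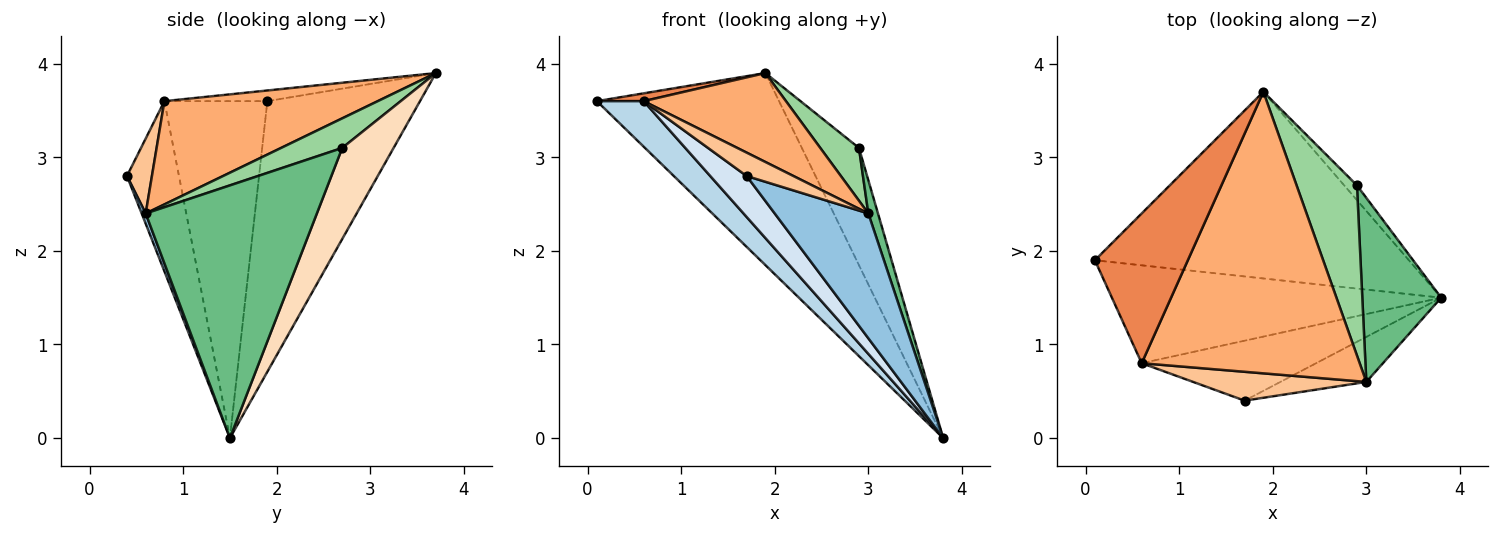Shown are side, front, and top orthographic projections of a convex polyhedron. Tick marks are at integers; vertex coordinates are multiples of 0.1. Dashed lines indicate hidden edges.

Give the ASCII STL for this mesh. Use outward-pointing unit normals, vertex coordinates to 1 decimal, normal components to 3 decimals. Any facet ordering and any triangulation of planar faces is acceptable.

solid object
 facet normal -0.515 0.615 -0.598
  outer loop
   vertex 1.9 3.7 3.9
   vertex 3.8 1.5 0.0
   vertex 0.1 1.9 3.6
  endloop
 endfacet
 facet normal 0.040 -0.940 -0.339
  outer loop
   vertex 3.0 0.6 2.4
   vertex 1.7 0.4 2.8
   vertex 3.8 1.5 0.0
  endloop
 endfacet
 facet normal -0.680 -0.309 -0.665
  outer loop
   vertex 0.6 0.8 3.6
   vertex 0.1 1.9 3.6
   vertex 3.8 1.5 0.0
  endloop
 endfacet
 facet normal -0.627 -0.439 -0.643
  outer loop
   vertex 0.6 0.8 3.6
   vertex 3.8 1.5 0.0
   vertex 1.7 0.4 2.8
  endloop
 endfacet
 facet normal -0.114 -0.052 0.992
  outer loop
   vertex 0.6 0.8 3.6
   vertex 1.9 3.7 3.9
   vertex 0.1 1.9 3.6
  endloop
 endfacet
 facet normal 0.412 -0.274 0.869
  outer loop
   vertex 0.6 0.8 3.6
   vertex 3.0 0.6 2.4
   vertex 1.9 3.7 3.9
  endloop
 endfacet
 facet normal 0.318 -0.597 0.736
  outer loop
   vertex 0.6 0.8 3.6
   vertex 1.7 0.4 2.8
   vertex 3.0 0.6 2.4
  endloop
 endfacet
 facet normal 0.666 0.740 -0.093
  outer loop
   vertex 2.9 2.7 3.1
   vertex 3.8 1.5 0.0
   vertex 1.9 3.7 3.9
  endloop
 endfacet
 facet normal 0.953 -0.054 0.298
  outer loop
   vertex 2.9 2.7 3.1
   vertex 3.0 0.6 2.4
   vertex 3.8 1.5 0.0
  endloop
 endfacet
 facet normal 0.424 -0.268 0.865
  outer loop
   vertex 2.9 2.7 3.1
   vertex 1.9 3.7 3.9
   vertex 3.0 0.6 2.4
  endloop
 endfacet
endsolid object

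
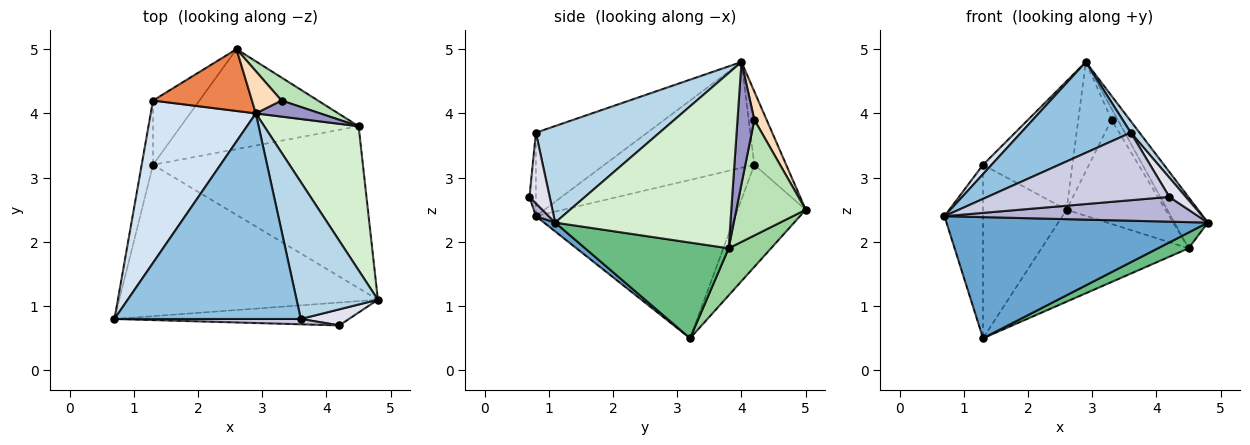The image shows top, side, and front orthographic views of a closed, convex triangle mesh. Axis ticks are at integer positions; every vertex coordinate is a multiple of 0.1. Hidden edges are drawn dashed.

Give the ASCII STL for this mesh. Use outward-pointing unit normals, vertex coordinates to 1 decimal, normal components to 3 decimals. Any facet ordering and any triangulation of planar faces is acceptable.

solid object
 facet normal 0.027 -0.625 -0.781
  outer loop
   vertex 1.3 3.2 0.5
   vertex 4.8 1.1 2.3
   vertex 0.7 0.8 2.4
  endloop
 endfacet
 facet normal -0.379 -0.374 0.846
  outer loop
   vertex 3.6 0.8 3.7
   vertex 2.9 4.0 4.8
   vertex 0.7 0.8 2.4
  endloop
 endfacet
 facet normal 0.764 -0.054 0.643
  outer loop
   vertex 3.6 0.8 3.7
   vertex 4.8 1.1 2.3
   vertex 2.9 4.0 4.8
  endloop
 endfacet
 facet normal -0.709 -0.041 0.704
  outer loop
   vertex 1.3 4.2 3.2
   vertex 0.7 0.8 2.4
   vertex 2.9 4.0 4.8
  endloop
 endfacet
 facet normal -0.306 0.858 0.413
  outer loop
   vertex 1.3 4.2 3.2
   vertex 2.9 4.0 4.8
   vertex 2.6 5.0 2.5
  endloop
 endfacet
 facet normal -0.979 0.189 -0.070
  outer loop
   vertex 1.3 4.2 3.2
   vertex 1.3 3.2 0.5
   vertex 0.7 0.8 2.4
  endloop
 endfacet
 facet normal -0.607 0.745 -0.276
  outer loop
   vertex 1.3 4.2 3.2
   vertex 2.6 5.0 2.5
   vertex 1.3 3.2 0.5
  endloop
 endfacet
 facet normal 0.326 0.882 0.341
  outer loop
   vertex 3.3 4.2 3.9
   vertex 2.6 5.0 2.5
   vertex 2.9 4.0 4.8
  endloop
 endfacet
 facet normal 0.413 -0.088 -0.906
  outer loop
   vertex 4.5 3.8 1.9
   vertex 4.8 1.1 2.3
   vertex 1.3 3.2 0.5
  endloop
 endfacet
 facet normal 0.191 0.664 -0.722
  outer loop
   vertex 4.5 3.8 1.9
   vertex 1.3 3.2 0.5
   vertex 2.6 5.0 2.5
  endloop
 endfacet
 facet normal 0.565 0.806 0.178
  outer loop
   vertex 4.5 3.8 1.9
   vertex 2.6 5.0 2.5
   vertex 3.3 4.2 3.9
  endloop
 endfacet
 facet normal 0.868 0.166 0.468
  outer loop
   vertex 4.5 3.8 1.9
   vertex 2.9 4.0 4.8
   vertex 4.8 1.1 2.3
  endloop
 endfacet
 facet normal 0.841 0.310 0.443
  outer loop
   vertex 4.5 3.8 1.9
   vertex 3.3 4.2 3.9
   vertex 2.9 4.0 4.8
  endloop
 endfacet
 facet normal 0.037 -0.734 -0.678
  outer loop
   vertex 4.2 0.7 2.7
   vertex 0.7 0.8 2.4
   vertex 4.8 1.1 2.3
  endloop
 endfacet
 facet normal -0.035 -0.996 0.079
  outer loop
   vertex 4.2 0.7 2.7
   vertex 3.6 0.8 3.7
   vertex 0.7 0.8 2.4
  endloop
 endfacet
 facet normal 0.684 -0.560 0.467
  outer loop
   vertex 4.2 0.7 2.7
   vertex 4.8 1.1 2.3
   vertex 3.6 0.8 3.7
  endloop
 endfacet
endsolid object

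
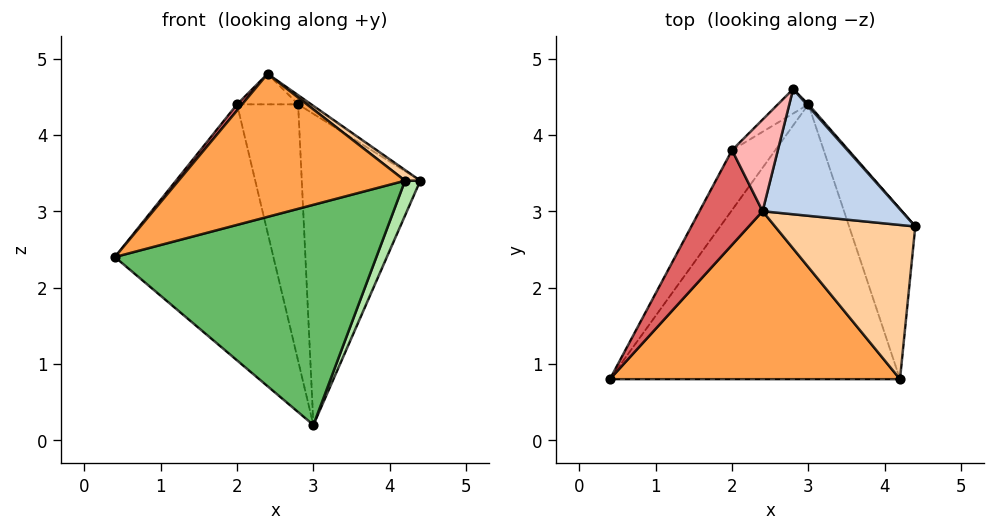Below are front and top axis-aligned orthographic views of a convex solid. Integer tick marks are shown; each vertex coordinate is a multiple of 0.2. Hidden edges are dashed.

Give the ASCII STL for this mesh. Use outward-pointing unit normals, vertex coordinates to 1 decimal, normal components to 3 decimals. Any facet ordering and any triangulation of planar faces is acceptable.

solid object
 facet normal 0.749 0.663 0.004
  outer loop
   vertex 3.0 4.4 0.2
   vertex 2.8 4.6 4.4
   vertex 4.4 2.8 3.4
  endloop
 endfacet
 facet normal 0.576 0.060 0.815
  outer loop
   vertex 2.4 3.0 4.8
   vertex 4.4 2.8 3.4
   vertex 2.8 4.6 4.4
  endloop
 endfacet
 facet normal -0.196 -0.636 0.746
  outer loop
   vertex 4.2 0.8 3.4
   vertex 2.4 3.0 4.8
   vertex 0.4 0.8 2.4
  endloop
 endfacet
 facet normal 0.569 -0.057 0.821
  outer loop
   vertex 4.2 0.8 3.4
   vertex 4.4 2.8 3.4
   vertex 2.4 3.0 4.8
  endloop
 endfacet
 facet normal 0.201 -0.612 -0.764
  outer loop
   vertex 4.2 0.8 3.4
   vertex 0.4 0.8 2.4
   vertex 3.0 4.4 0.2
  endloop
 endfacet
 facet normal 0.895 -0.090 -0.436
  outer loop
   vertex 4.2 0.8 3.4
   vertex 3.0 4.4 0.2
   vertex 4.4 2.8 3.4
  endloop
 endfacet
 facet normal -0.748 -0.043 0.662
  outer loop
   vertex 2.0 3.8 4.4
   vertex 0.4 0.8 2.4
   vertex 2.4 3.0 4.8
  endloop
 endfacet
 facet normal -0.302 0.302 0.905
  outer loop
   vertex 2.0 3.8 4.4
   vertex 2.4 3.0 4.8
   vertex 2.8 4.6 4.4
  endloop
 endfacet
 facet normal -0.839 0.530 -0.124
  outer loop
   vertex 2.0 3.8 4.4
   vertex 3.0 4.4 0.2
   vertex 0.4 0.8 2.4
  endloop
 endfacet
 facet normal -0.706 0.706 -0.067
  outer loop
   vertex 2.0 3.8 4.4
   vertex 2.8 4.6 4.4
   vertex 3.0 4.4 0.2
  endloop
 endfacet
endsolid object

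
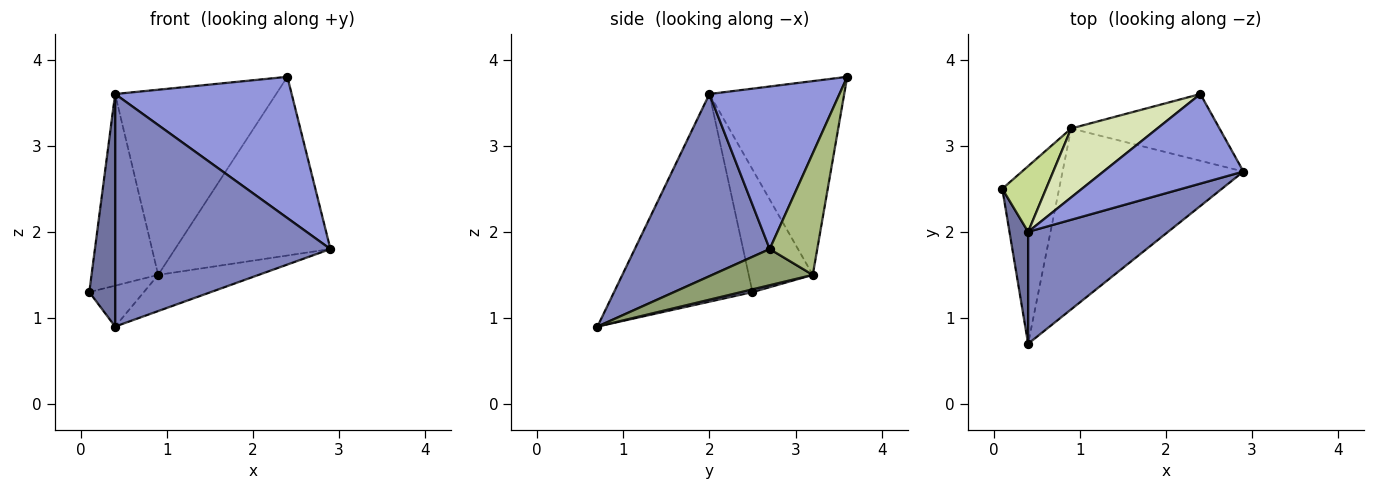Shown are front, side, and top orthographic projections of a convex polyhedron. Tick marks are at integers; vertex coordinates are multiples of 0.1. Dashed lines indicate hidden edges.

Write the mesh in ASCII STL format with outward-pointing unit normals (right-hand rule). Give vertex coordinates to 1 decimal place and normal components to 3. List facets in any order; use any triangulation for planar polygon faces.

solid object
 facet normal -0.979 -0.183 0.088
  outer loop
   vertex 0.4 2.0 3.6
   vertex 0.1 2.5 1.3
   vertex 0.4 0.7 0.9
  endloop
 endfacet
 facet normal 0.492 -0.785 0.378
  outer loop
   vertex 0.4 2.0 3.6
   vertex 0.4 0.7 0.9
   vertex 2.9 2.7 1.8
  endloop
 endfacet
 facet normal 0.528 -0.717 0.455
  outer loop
   vertex 0.4 2.0 3.6
   vertex 2.9 2.7 1.8
   vertex 2.4 3.6 3.8
  endloop
 endfacet
 facet normal 0.047 0.224 -0.973
  outer loop
   vertex 0.9 3.2 1.5
   vertex 0.4 0.7 0.9
   vertex 0.1 2.5 1.3
  endloop
 endfacet
 facet normal 0.192 0.192 -0.962
  outer loop
   vertex 0.9 3.2 1.5
   vertex 2.9 2.7 1.8
   vertex 0.4 0.7 0.9
  endloop
 endfacet
 facet normal 0.276 0.901 -0.336
  outer loop
   vertex 0.9 3.2 1.5
   vertex 2.4 3.6 3.8
   vertex 2.9 2.7 1.8
  endloop
 endfacet
 facet normal -0.673 0.700 0.240
  outer loop
   vertex 0.9 3.2 1.5
   vertex 0.1 2.5 1.3
   vertex 0.4 2.0 3.6
  endloop
 endfacet
 facet normal -0.617 0.737 0.274
  outer loop
   vertex 0.9 3.2 1.5
   vertex 0.4 2.0 3.6
   vertex 2.4 3.6 3.8
  endloop
 endfacet
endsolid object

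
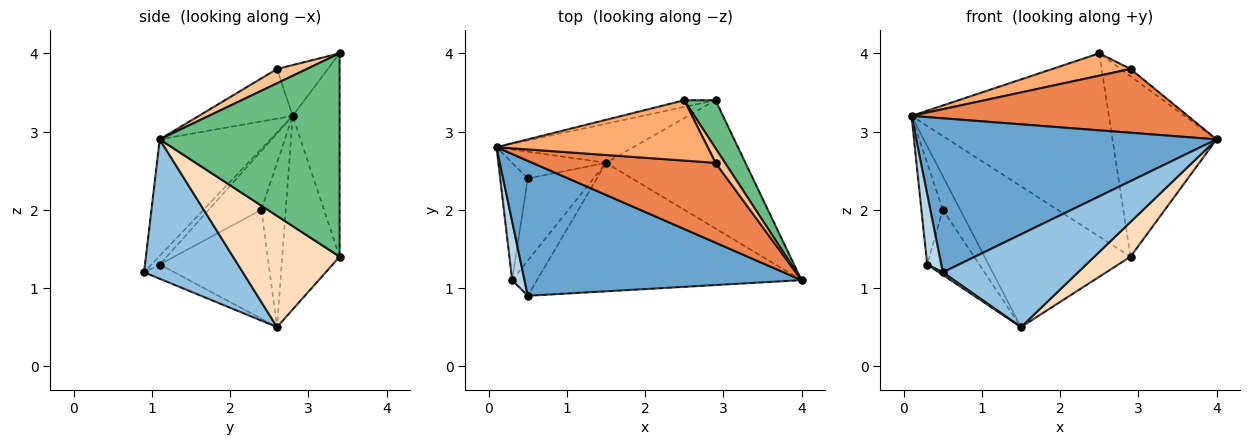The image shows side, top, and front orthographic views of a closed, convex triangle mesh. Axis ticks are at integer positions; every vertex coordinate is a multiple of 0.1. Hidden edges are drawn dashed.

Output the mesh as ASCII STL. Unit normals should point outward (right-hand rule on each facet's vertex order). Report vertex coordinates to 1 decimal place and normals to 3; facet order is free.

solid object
 facet normal -0.267 -0.725 0.635
  outer loop
   vertex 0.5 0.9 1.2
   vertex 4.0 1.1 2.9
   vertex 0.1 2.8 3.2
  endloop
 endfacet
 facet normal 0.393 -0.538 -0.746
  outer loop
   vertex 1.5 2.6 0.5
   vertex 4.0 1.1 2.9
   vertex 0.5 0.9 1.2
  endloop
 endfacet
 facet normal -0.409 -0.701 0.584
  outer loop
   vertex 0.3 1.1 1.3
   vertex 0.5 0.9 1.2
   vertex 0.1 2.8 3.2
  endloop
 endfacet
 facet normal -0.497 -0.064 -0.865
  outer loop
   vertex 0.3 1.1 1.3
   vertex 1.5 2.6 0.5
   vertex 0.5 0.9 1.2
  endloop
 endfacet
 facet normal -0.207 -0.611 0.764
  outer loop
   vertex 2.9 2.6 3.8
   vertex 0.1 2.8 3.2
   vertex 4.0 1.1 2.9
  endloop
 endfacet
 facet normal -0.220 -0.339 0.915
  outer loop
   vertex 2.9 2.6 3.8
   vertex 2.5 3.4 4.0
   vertex 0.1 2.8 3.2
  endloop
 endfacet
 facet normal 0.802 0.267 0.535
  outer loop
   vertex 2.9 2.6 3.8
   vertex 4.0 1.1 2.9
   vertex 2.5 3.4 4.0
  endloop
 endfacet
 facet normal 0.610 -0.207 -0.765
  outer loop
   vertex 2.9 3.4 1.4
   vertex 4.0 1.1 2.9
   vertex 1.5 2.6 0.5
  endloop
 endfacet
 facet normal 0.858 0.496 0.132
  outer loop
   vertex 2.9 3.4 1.4
   vertex 2.5 3.4 4.0
   vertex 4.0 1.1 2.9
  endloop
 endfacet
 facet normal -0.354 0.901 -0.250
  outer loop
   vertex 2.9 3.4 1.4
   vertex 1.5 2.6 0.5
   vertex 0.1 2.8 3.2
  endloop
 endfacet
 facet normal -0.231 0.972 -0.036
  outer loop
   vertex 2.9 3.4 1.4
   vertex 0.1 2.8 3.2
   vertex 2.5 3.4 4.0
  endloop
 endfacet
 facet normal -0.738 0.527 -0.422
  outer loop
   vertex 0.5 2.4 2.0
   vertex 0.1 2.8 3.2
   vertex 1.5 2.6 0.5
  endloop
 endfacet
 facet normal -0.850 0.345 -0.398
  outer loop
   vertex 0.5 2.4 2.0
   vertex 0.3 1.1 1.3
   vertex 0.1 2.8 3.2
  endloop
 endfacet
 facet normal -0.792 0.379 -0.478
  outer loop
   vertex 0.5 2.4 2.0
   vertex 1.5 2.6 0.5
   vertex 0.3 1.1 1.3
  endloop
 endfacet
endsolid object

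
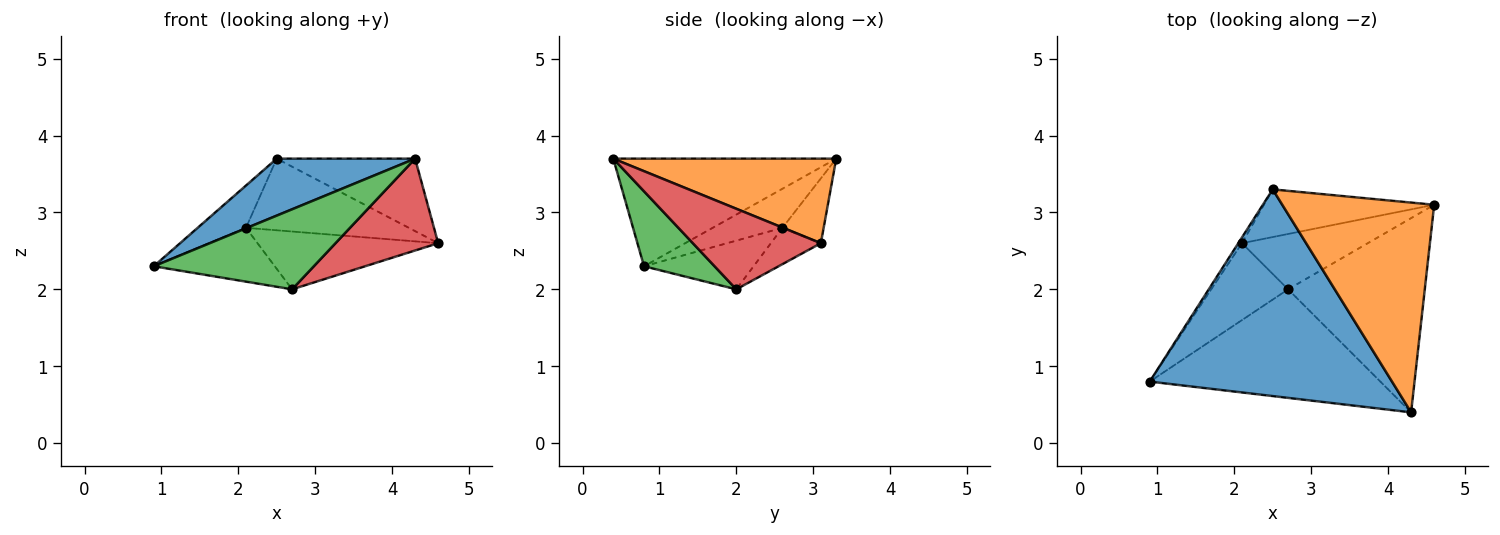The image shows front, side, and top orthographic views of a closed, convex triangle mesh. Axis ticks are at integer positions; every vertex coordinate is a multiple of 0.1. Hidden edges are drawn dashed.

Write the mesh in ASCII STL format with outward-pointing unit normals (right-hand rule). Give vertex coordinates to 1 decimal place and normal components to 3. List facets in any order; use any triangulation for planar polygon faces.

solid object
 facet normal -0.394 -0.244 0.886
  outer loop
   vertex 2.5 3.3 3.7
   vertex 0.9 0.8 2.3
   vertex 4.3 0.4 3.7
  endloop
 endfacet
 facet normal 0.466 0.289 0.836
  outer loop
   vertex 2.5 3.3 3.7
   vertex 4.3 0.4 3.7
   vertex 4.6 3.1 2.6
  endloop
 endfacet
 facet normal 0.253 -0.574 -0.779
  outer loop
   vertex 2.7 2.0 2.0
   vertex 4.3 0.4 3.7
   vertex 0.9 0.8 2.3
  endloop
 endfacet
 facet normal 0.470 -0.377 -0.798
  outer loop
   vertex 2.7 2.0 2.0
   vertex 4.6 3.1 2.6
   vertex 4.3 0.4 3.7
  endloop
 endfacet
 facet normal -0.206 0.815 -0.542
  outer loop
   vertex 2.1 2.6 2.8
   vertex 2.5 3.3 3.7
   vertex 4.6 3.1 2.6
  endloop
 endfacet
 facet normal -0.196 0.708 -0.678
  outer loop
   vertex 2.1 2.6 2.8
   vertex 4.6 3.1 2.6
   vertex 2.7 2.0 2.0
  endloop
 endfacet
 facet normal -0.819 0.568 -0.077
  outer loop
   vertex 2.1 2.6 2.8
   vertex 0.9 0.8 2.3
   vertex 2.5 3.3 3.7
  endloop
 endfacet
 facet normal -0.461 0.509 -0.727
  outer loop
   vertex 2.1 2.6 2.8
   vertex 2.7 2.0 2.0
   vertex 0.9 0.8 2.3
  endloop
 endfacet
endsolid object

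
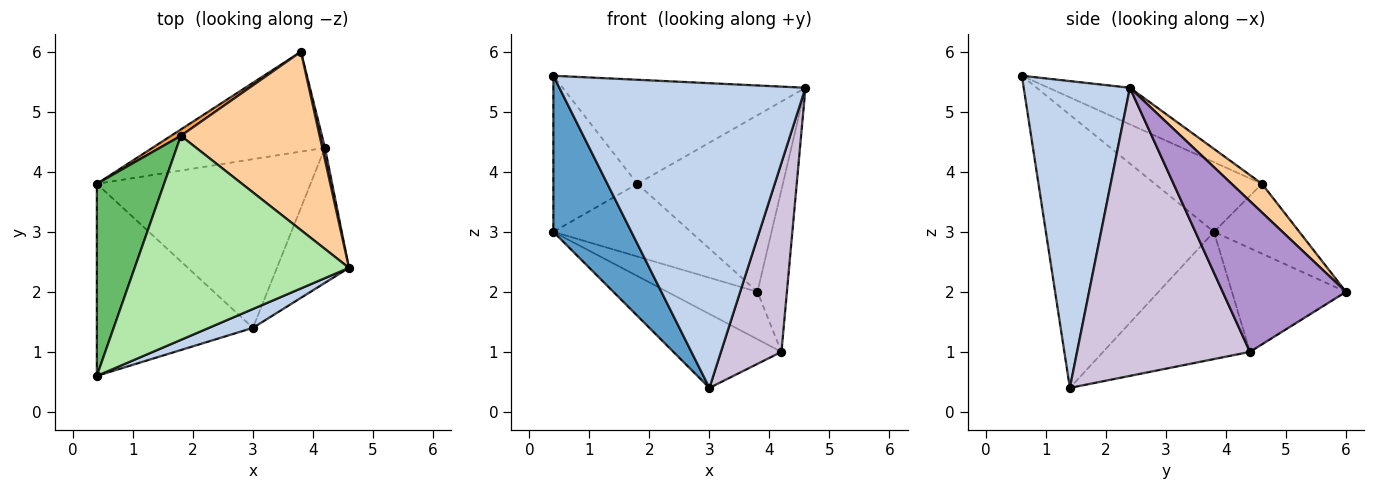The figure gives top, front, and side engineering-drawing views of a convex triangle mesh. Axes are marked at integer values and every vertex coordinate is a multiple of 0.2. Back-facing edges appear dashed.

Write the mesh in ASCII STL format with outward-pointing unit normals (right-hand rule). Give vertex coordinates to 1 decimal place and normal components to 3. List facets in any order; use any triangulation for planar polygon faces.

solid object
 facet normal -0.805 -0.374 -0.460
  outer loop
   vertex 0.4 0.6 5.6
   vertex 0.4 3.8 3.0
   vertex 3.0 1.4 0.4
  endloop
 endfacet
 facet normal 0.396 -0.917 0.057
  outer loop
   vertex 0.4 0.6 5.6
   vertex 3.0 1.4 0.4
   vertex 4.6 2.4 5.4
  endloop
 endfacet
 facet normal -0.526 0.847 0.074
  outer loop
   vertex 1.8 4.6 3.8
   vertex 3.8 6.0 2.0
   vertex 0.4 3.8 3.0
  endloop
 endfacet
 facet normal 0.145 0.696 0.703
  outer loop
   vertex 1.8 4.6 3.8
   vertex 4.6 2.4 5.4
   vertex 3.8 6.0 2.0
  endloop
 endfacet
 facet normal -0.627 0.491 0.605
  outer loop
   vertex 1.8 4.6 3.8
   vertex 0.4 3.8 3.0
   vertex 0.4 0.6 5.6
  endloop
 endfacet
 facet normal -0.150 0.449 0.881
  outer loop
   vertex 1.8 4.6 3.8
   vertex 0.4 0.6 5.6
   vertex 4.6 2.4 5.4
  endloop
 endfacet
 facet normal -0.477 0.377 -0.794
  outer loop
   vertex 4.2 4.4 1.0
   vertex 0.4 3.8 3.0
   vertex 3.8 6.0 2.0
  endloop
 endfacet
 facet normal -0.479 0.352 -0.804
  outer loop
   vertex 4.2 4.4 1.0
   vertex 3.0 1.4 0.4
   vertex 0.4 3.8 3.0
  endloop
 endfacet
 facet normal 0.972 0.232 0.017
  outer loop
   vertex 4.2 4.4 1.0
   vertex 3.8 6.0 2.0
   vertex 4.6 2.4 5.4
  endloop
 endfacet
 facet normal 0.919 -0.322 -0.230
  outer loop
   vertex 4.2 4.4 1.0
   vertex 4.6 2.4 5.4
   vertex 3.0 1.4 0.4
  endloop
 endfacet
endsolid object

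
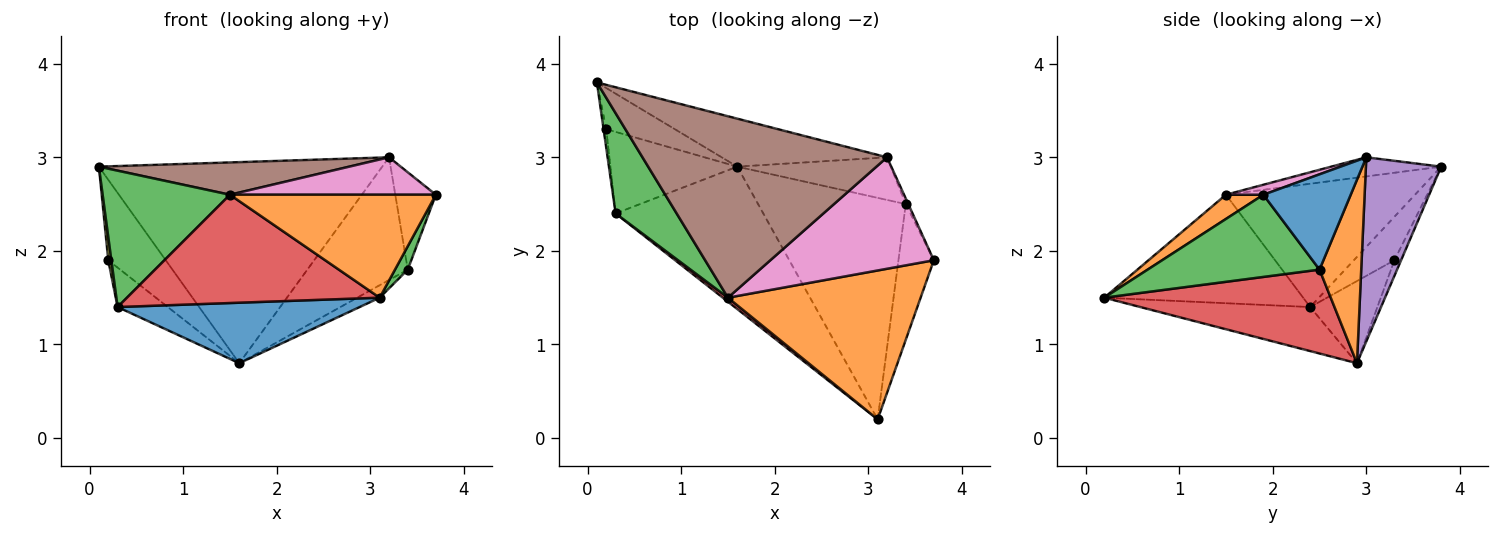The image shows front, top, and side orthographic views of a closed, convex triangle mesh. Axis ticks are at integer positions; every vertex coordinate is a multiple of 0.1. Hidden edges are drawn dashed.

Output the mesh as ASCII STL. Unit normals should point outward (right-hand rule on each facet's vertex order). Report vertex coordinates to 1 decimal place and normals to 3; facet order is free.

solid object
 facet normal -0.265 -0.377 -0.888
  outer loop
   vertex 0.3 2.4 1.4
   vertex 1.6 2.9 0.8
   vertex 3.1 0.2 1.5
  endloop
 endfacet
 facet normal 0.103 -0.566 0.818
  outer loop
   vertex 1.5 1.5 2.6
   vertex 3.1 0.2 1.5
   vertex 3.7 1.9 2.6
  endloop
 endfacet
 facet normal -0.767 -0.517 0.380
  outer loop
   vertex 1.5 1.5 2.6
   vertex 0.1 3.8 2.9
   vertex 0.3 2.4 1.4
  endloop
 endfacet
 facet normal -0.618 -0.785 0.029
  outer loop
   vertex 1.5 1.5 2.6
   vertex 0.3 2.4 1.4
   vertex 3.1 0.2 1.5
  endloop
 endfacet
 facet normal 0.250 0.942 -0.225
  outer loop
   vertex 3.2 3.0 3.0
   vertex 1.6 2.9 0.8
   vertex 0.1 3.8 2.9
  endloop
 endfacet
 facet normal -0.077 -0.175 0.982
  outer loop
   vertex 3.2 3.0 3.0
   vertex 0.1 3.8 2.9
   vertex 1.5 1.5 2.6
  endloop
 endfacet
 facet normal 0.058 -0.318 0.946
  outer loop
   vertex 3.2 3.0 3.0
   vertex 1.5 1.5 2.6
   vertex 3.7 1.9 2.6
  endloop
 endfacet
 facet normal -0.103 0.886 -0.453
  outer loop
   vertex 0.2 3.3 1.9
   vertex 0.1 3.8 2.9
   vertex 1.6 2.9 0.8
  endloop
 endfacet
 facet normal -0.995 -0.077 -0.061
  outer loop
   vertex 0.2 3.3 1.9
   vertex 0.3 2.4 1.4
   vertex 0.1 3.8 2.9
  endloop
 endfacet
 facet normal -0.504 0.376 -0.778
  outer loop
   vertex 0.2 3.3 1.9
   vertex 1.6 2.9 0.8
   vertex 0.3 2.4 1.4
  endloop
 endfacet
 facet normal 0.907 0.421 -0.024
  outer loop
   vertex 3.4 2.5 1.8
   vertex 3.2 3.0 3.0
   vertex 3.7 1.9 2.6
  endloop
 endfacet
 facet normal 0.365 0.879 -0.306
  outer loop
   vertex 3.4 2.5 1.8
   vertex 1.6 2.9 0.8
   vertex 3.2 3.0 3.0
  endloop
 endfacet
 facet normal 0.916 -0.068 -0.395
  outer loop
   vertex 3.4 2.5 1.8
   vertex 3.7 1.9 2.6
   vertex 3.1 0.2 1.5
  endloop
 endfacet
 facet normal 0.493 0.049 -0.868
  outer loop
   vertex 3.4 2.5 1.8
   vertex 3.1 0.2 1.5
   vertex 1.6 2.9 0.8
  endloop
 endfacet
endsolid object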